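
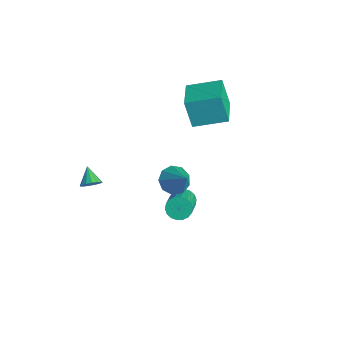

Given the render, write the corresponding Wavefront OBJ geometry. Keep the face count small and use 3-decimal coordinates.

v -1.839 -4.065 -1.18
v -1.472 -3.847 -0.73
v -2.761 -3.875 -0.52
v -1.547 -3.59 -0.908
v -1.7 -3.461 -1.159
v -1.89 -3.494 -1.415
v -2.066 -3.679 -1.609
v -2.182 -3.968 -1.687
v -2.205 -4.283 -1.63
v -2.131 -4.539 -1.452
v -1.978 -4.669 -1.201
v -1.788 -4.636 -0.944
v -1.611 -4.45 -0.751
v -1.496 -4.161 -0.672
v 3.331 -1.624 3.116
v 3.942 -1.449 2.522
v 4.509 -1.496 4.364
v 3.69 -0.944 2.709
v 3.27 -0.756 3.086
v 2.878 -0.975 3.478
v 2.699 -1.497 3.7
v 2.816 -2.078 3.649
v 3.173 -2.447 3.349
v 3.605 -2.43 2.94
v 3.909 -2.036 2.613
v 0.016 -0.089 -0.061
v 0.488 0.126 0.385
v 0.812 -0.506 -0.705
v 1.284 -0.291 -0.259
v 0.861 -0.801 -0.09
v 0.369 -0.543 0.308
v 0.931 0.163 -0.628
v 0.439 0.421 -0.23
v 1.053 0.281 0.034
v 1.01 -0.315 0.367
v 0.29 -0.065 -0.687
v 0.247 -0.661 -0.354
v 0.182 0.055 0.218
v 1.118 -0.435 -0.538
v 0.87 -0.734 -0.439
v 1.147 -0.609 -0.177
v 0.112 -0.338 0.173
v 0.389 -0.212 0.435
v 0.609 -0.757 0.156
v 0.911 -0.168 -0.755
v 1.188 -0.042 -0.493
v 0.153 0.229 -0.143
v 0.43 0.354 0.119
v 0.691 0.377 -0.476
v 0.792 0.272 0.274
v 1.26 0.027 -0.104
v 1.052 0.294 -0.321
v 0.763 0.446 -0.087
v 0.766 -0.078 0.47
v 1.235 -0.323 0.091
v 0.986 -0.622 0.191
v 0.696 -0.471 0.424
v 1.099 0.014 0.264
v 0.065 -0.057 -0.411
v 0.534 -0.302 -0.79
v 0.604 0.091 -0.744
v 0.314 0.242 -0.511
v 0.04 -0.407 -0.216
v 0.508 -0.652 -0.594
v 0.537 -0.826 -0.233
v 0.248 -0.674 0.001
v 0.201 -0.394 -0.584
v 0.927 0.05 -1.915
v 1.242 -0.224 -2.514
v 2.708 -1.184 -1.304
v 2.393 -0.91 -0.705
v 1.395 0.06 -2.475
v 2.862 -0.9 -1.265
v 1.456 0.341 -2.325
v 2.922 -0.619 -1.115
v 1.412 0.565 -2.094
v 2.878 -0.395 -0.884
v 1.272 0.687 -1.827
v 2.738 -0.273 -0.617
v 1.063 0.683 -1.578
v 2.53 -0.277 -0.368
v 0.828 0.553 -1.396
v 2.294 -0.407 -0.185
v 0.612 0.324 -1.316
v 2.078 -0.636 -0.106
v 0.458 0.04 -1.355
v 1.925 -0.92 -0.145
v 0.398 -0.241 -1.505
v 1.864 -1.201 -0.295
v 0.442 -0.465 -1.736
v 1.908 -1.425 -0.526
v 0.582 -0.587 -2.003
v 2.048 -1.547 -0.793
v 0.79 -0.583 -2.252
v 2.257 -1.543 -1.042
v 1.026 -0.453 -2.435
v 2.492 -1.413 -1.224
v -2.566 2.43 2.041
v -3.098 2.203 3.746
v -1.717 4.171 2.537
v -2.248 3.945 4.242
v -0.812 1.455 2.458
v -1.343 1.229 4.163
v 0.038 3.197 2.954
v -0.494 2.97 4.659
f 2 1 4
f 2 4 3
f 4 1 5
f 4 5 3
f 5 1 6
f 5 6 3
f 6 1 7
f 6 7 3
f 7 1 8
f 7 8 3
f 8 1 9
f 8 9 3
f 9 1 10
f 9 10 3
f 10 1 11
f 10 11 3
f 11 1 12
f 11 12 3
f 12 1 13
f 12 13 3
f 13 1 14
f 13 14 3
f 14 1 2
f 14 2 3
f 16 15 18
f 16 18 17
f 18 15 19
f 18 19 17
f 19 15 20
f 19 20 17
f 20 15 21
f 20 21 17
f 21 15 22
f 21 22 17
f 22 15 23
f 22 23 17
f 23 15 24
f 23 24 17
f 24 15 25
f 24 25 17
f 25 15 16
f 25 16 17
f 26 63 42
f 63 37 66
f 42 66 31
f 63 66 42
f 26 42 38
f 42 31 43
f 38 43 27
f 42 43 38
f 26 38 47
f 38 27 48
f 47 48 33
f 38 48 47
f 26 47 59
f 47 33 62
f 59 62 36
f 47 62 59
f 26 59 63
f 59 36 67
f 63 67 37
f 59 67 63
f 27 43 54
f 43 31 57
f 54 57 35
f 43 57 54
f 31 66 44
f 66 37 65
f 44 65 30
f 66 65 44
f 37 67 64
f 67 36 60
f 64 60 28
f 67 60 64
f 36 62 61
f 62 33 49
f 61 49 32
f 62 49 61
f 33 48 53
f 48 27 50
f 53 50 34
f 48 50 53
f 29 55 41
f 55 35 56
f 41 56 30
f 55 56 41
f 29 41 39
f 41 30 40
f 39 40 28
f 41 40 39
f 29 39 46
f 39 28 45
f 46 45 32
f 39 45 46
f 29 46 51
f 46 32 52
f 51 52 34
f 46 52 51
f 29 51 55
f 51 34 58
f 55 58 35
f 51 58 55
f 30 56 44
f 56 35 57
f 44 57 31
f 56 57 44
f 28 40 64
f 40 30 65
f 64 65 37
f 40 65 64
f 32 45 61
f 45 28 60
f 61 60 36
f 45 60 61
f 34 52 53
f 52 32 49
f 53 49 33
f 52 49 53
f 35 58 54
f 58 34 50
f 54 50 27
f 58 50 54
f 69 68 72
f 69 72 70
f 70 72 73
f 70 73 71
f 72 68 74
f 72 74 73
f 73 74 75
f 73 75 71
f 74 68 76
f 74 76 75
f 75 76 77
f 75 77 71
f 76 68 78
f 76 78 77
f 77 78 79
f 77 79 71
f 78 68 80
f 78 80 79
f 79 80 81
f 79 81 71
f 80 68 82
f 80 82 81
f 81 82 83
f 81 83 71
f 82 68 84
f 82 84 83
f 83 84 85
f 83 85 71
f 84 68 86
f 84 86 85
f 85 86 87
f 85 87 71
f 86 68 88
f 86 88 87
f 87 88 89
f 87 89 71
f 88 68 90
f 88 90 89
f 89 90 91
f 89 91 71
f 90 68 92
f 90 92 91
f 91 92 93
f 91 93 71
f 92 68 94
f 92 94 93
f 93 94 95
f 93 95 71
f 94 68 96
f 94 96 95
f 95 96 97
f 95 97 71
f 96 68 69
f 96 69 97
f 97 69 70
f 97 70 71
f 99 101 98
f 102 99 98
f 98 101 100
f 100 102 98
f 99 105 101
f 103 99 102
f 103 105 99
f 101 105 100
f 104 102 100
f 100 105 104
f 104 103 102
f 105 103 104



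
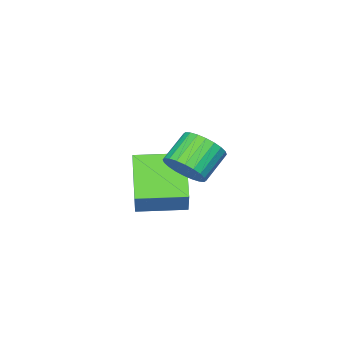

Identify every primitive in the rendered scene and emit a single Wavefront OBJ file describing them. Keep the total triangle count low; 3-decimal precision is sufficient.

v -0.798 -0.467 -2.553
v -0.149 0.25 -1.278
v -2.031 0.583 -2.516
v -1.382 1.3 -1.241
v 0.062 0.58 -3.579
v 0.711 1.297 -2.304
v -1.171 1.63 -3.542
v -0.522 2.347 -2.267
v 0.841 3.581 0.166
v 1.143 3.935 0.715
v 0.202 3.793 1.324
v -0.101 3.439 0.774
v 1.021 4.145 0.575
v 0.079 4.004 1.184
v 0.871 4.27 0.372
v -0.07 4.128 0.981
v 0.717 4.289 0.138
v -0.225 4.148 0.747
v 0.581 4.201 -0.091
v -0.36 4.06 0.517
v 0.485 4.019 -0.282
v -0.456 3.877 0.327
v 0.443 3.769 -0.405
v -0.498 3.628 0.204
v 0.462 3.491 -0.44
v -0.479 3.35 0.169
v 0.538 3.227 -0.384
v -0.403 3.085 0.225
v 0.661 3.016 -0.244
v -0.281 2.875 0.365
v 0.81 2.892 -0.041
v -0.131 2.75 0.568
v 0.965 2.872 0.193
v 0.023 2.731 0.802
v 1.1 2.96 0.423
v 0.159 2.819 1.031
v 1.196 3.143 0.613
v 0.255 3.001 1.222
v 1.238 3.392 0.736
v 0.297 3.251 1.345
v 1.219 3.67 0.771
v 0.278 3.529 1.38
f 2 4 1
f 5 2 1
f 1 4 3
f 3 5 1
f 2 8 4
f 6 2 5
f 6 8 2
f 4 8 3
f 7 5 3
f 3 8 7
f 7 6 5
f 8 6 7
f 10 9 13
f 10 13 11
f 11 13 14
f 11 14 12
f 13 9 15
f 13 15 14
f 14 15 16
f 14 16 12
f 15 9 17
f 15 17 16
f 16 17 18
f 16 18 12
f 17 9 19
f 17 19 18
f 18 19 20
f 18 20 12
f 19 9 21
f 19 21 20
f 20 21 22
f 20 22 12
f 21 9 23
f 21 23 22
f 22 23 24
f 22 24 12
f 23 9 25
f 23 25 24
f 24 25 26
f 24 26 12
f 25 9 27
f 25 27 26
f 26 27 28
f 26 28 12
f 27 9 29
f 27 29 28
f 28 29 30
f 28 30 12
f 29 9 31
f 29 31 30
f 30 31 32
f 30 32 12
f 31 9 33
f 31 33 32
f 32 33 34
f 32 34 12
f 33 9 35
f 33 35 34
f 34 35 36
f 34 36 12
f 35 9 37
f 35 37 36
f 36 37 38
f 36 38 12
f 37 9 39
f 37 39 38
f 38 39 40
f 38 40 12
f 39 9 41
f 39 41 40
f 40 41 42
f 40 42 12
f 41 9 10
f 41 10 42
f 42 10 11
f 42 11 12



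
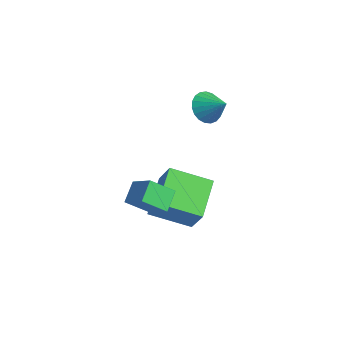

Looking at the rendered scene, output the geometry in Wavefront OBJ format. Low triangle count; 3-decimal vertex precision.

v -2.925 1.933 2.72
v -2.474 1.278 2.419
v -1.955 2.307 3.36
v -2.411 1.528 2.178
v -2.437 1.848 2.03
v -2.547 2.183 2.001
v -2.722 2.475 2.097
v -2.933 2.672 2.301
v -3.142 2.742 2.577
v -3.313 2.673 2.878
v -3.418 2.475 3.152
v -3.437 2.184 3.351
v -3.368 1.849 3.441
v -3.222 1.529 3.407
v -3.024 1.279 3.253
v -2.81 1.142 3.008
v -2.615 1.142 2.713
v -3.996 0.214 -1.835
v -3.119 0.248 -0.643
v -3.019 1.807 -2.6
v -2.141 1.841 -1.409
v -2.619 -1.101 -2.811
v -1.741 -1.067 -1.62
v -1.641 0.492 -3.577
v -0.764 0.526 -2.385
v -1.984 -2.501 -1.167
v -2.554 -1.806 -0.482
v -1.728 -1.464 -2.008
v -2.298 -0.768 -1.324
v -0.922 -2.252 -0.536
v -1.492 -1.556 0.148
v -0.666 -1.214 -1.378
v -1.236 -0.519 -0.693
f 2 1 4
f 2 4 3
f 4 1 5
f 4 5 3
f 5 1 6
f 5 6 3
f 6 1 7
f 6 7 3
f 7 1 8
f 7 8 3
f 8 1 9
f 8 9 3
f 9 1 10
f 9 10 3
f 10 1 11
f 10 11 3
f 11 1 12
f 11 12 3
f 12 1 13
f 12 13 3
f 13 1 14
f 13 14 3
f 14 1 15
f 14 15 3
f 15 1 16
f 15 16 3
f 16 1 17
f 16 17 3
f 17 1 2
f 17 2 3
f 19 21 18
f 22 19 18
f 18 21 20
f 20 22 18
f 19 25 21
f 23 19 22
f 23 25 19
f 21 25 20
f 24 22 20
f 20 25 24
f 24 23 22
f 25 23 24
f 27 29 26
f 30 27 26
f 26 29 28
f 28 30 26
f 27 33 29
f 31 27 30
f 31 33 27
f 29 33 28
f 32 30 28
f 28 33 32
f 32 31 30
f 33 31 32



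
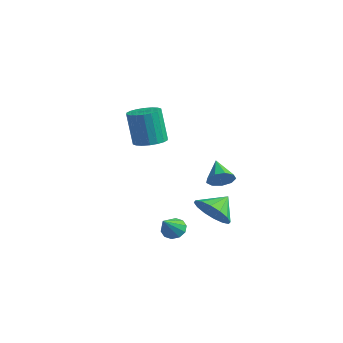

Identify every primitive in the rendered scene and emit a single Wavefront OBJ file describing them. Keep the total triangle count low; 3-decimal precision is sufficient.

v -0.97 3.275 -2.001
v -0.566 3.211 -1.421
v -1.99 3.725 -1.239
v -0.513 3.654 -1.612
v -0.674 3.92 -1.985
v -0.973 3.884 -2.366
v -1.272 3.563 -2.575
v -1.429 3.107 -2.516
v -1.371 2.73 -2.216
v -1.126 2.608 -1.815
v -0.808 2.797 -1.501
v 1.874 0.693 -2.323
v 2.753 0.472 -1.878
v 1.766 1.647 -1.637
v 2.879 0.778 -2.283
v 2.736 1.061 -2.699
v 2.362 1.245 -3.014
v 1.857 1.282 -3.144
v 1.356 1.16 -3.054
v 0.994 0.914 -2.768
v 0.868 0.608 -2.363
v 1.011 0.325 -1.947
v 1.386 0.141 -1.632
v 1.891 0.105 -1.503
v 2.392 0.226 -1.593
v 2.256 -1.636 -2.544
v 2.64 -1.225 -2.336
v 2.724 -2.524 -1.656
v 2.326 -1.197 -2.142
v 1.984 -1.336 -2.101
v 1.747 -1.59 -2.23
v 1.704 -1.862 -2.478
v 1.871 -2.047 -2.752
v 2.186 -2.076 -2.946
v 2.527 -1.937 -2.987
v 2.765 -1.682 -2.859
v 2.808 -1.411 -2.61
v -3.513 1.08 0.114
v -2.732 1.308 0.28
v -3.087 1.189 2.112
v -3.867 0.96 1.946
v -2.912 1.631 0.266
v -3.266 1.512 2.098
v -3.21 1.845 0.222
v -3.564 1.725 2.055
v -3.568 1.907 0.157
v -3.922 1.787 1.989
v -3.915 1.805 0.083
v -4.269 1.686 1.916
v -4.183 1.56 0.016
v -4.537 1.44 1.848
v -4.318 1.219 -0.033
v -4.672 1.1 1.8
v -4.293 0.851 -0.052
v -4.648 0.732 1.78
v -4.114 0.528 -0.038
v -4.468 0.409 1.794
v -3.816 0.315 0.005
v -4.17 0.195 1.838
v -3.458 0.253 0.071
v -3.812 0.133 1.903
v -3.111 0.354 0.144
v -3.465 0.235 1.977
v -2.843 0.6 0.212
v -3.197 0.48 2.044
v -2.708 0.94 0.26
v -3.062 0.821 2.093
f 2 1 4
f 2 4 3
f 4 1 5
f 4 5 3
f 5 1 6
f 5 6 3
f 6 1 7
f 6 7 3
f 7 1 8
f 7 8 3
f 8 1 9
f 8 9 3
f 9 1 10
f 9 10 3
f 10 1 11
f 10 11 3
f 11 1 2
f 11 2 3
f 13 12 15
f 13 15 14
f 15 12 16
f 15 16 14
f 16 12 17
f 16 17 14
f 17 12 18
f 17 18 14
f 18 12 19
f 18 19 14
f 19 12 20
f 19 20 14
f 20 12 21
f 20 21 14
f 21 12 22
f 21 22 14
f 22 12 23
f 22 23 14
f 23 12 24
f 23 24 14
f 24 12 25
f 24 25 14
f 25 12 13
f 25 13 14
f 27 26 29
f 27 29 28
f 29 26 30
f 29 30 28
f 30 26 31
f 30 31 28
f 31 26 32
f 31 32 28
f 32 26 33
f 32 33 28
f 33 26 34
f 33 34 28
f 34 26 35
f 34 35 28
f 35 26 36
f 35 36 28
f 36 26 37
f 36 37 28
f 37 26 27
f 37 27 28
f 39 38 42
f 39 42 40
f 40 42 43
f 40 43 41
f 42 38 44
f 42 44 43
f 43 44 45
f 43 45 41
f 44 38 46
f 44 46 45
f 45 46 47
f 45 47 41
f 46 38 48
f 46 48 47
f 47 48 49
f 47 49 41
f 48 38 50
f 48 50 49
f 49 50 51
f 49 51 41
f 50 38 52
f 50 52 51
f 51 52 53
f 51 53 41
f 52 38 54
f 52 54 53
f 53 54 55
f 53 55 41
f 54 38 56
f 54 56 55
f 55 56 57
f 55 57 41
f 56 38 58
f 56 58 57
f 57 58 59
f 57 59 41
f 58 38 60
f 58 60 59
f 59 60 61
f 59 61 41
f 60 38 62
f 60 62 61
f 61 62 63
f 61 63 41
f 62 38 64
f 62 64 63
f 63 64 65
f 63 65 41
f 64 38 66
f 64 66 65
f 65 66 67
f 65 67 41
f 66 38 39
f 66 39 67
f 67 39 40
f 67 40 41



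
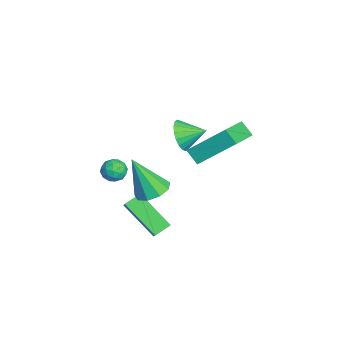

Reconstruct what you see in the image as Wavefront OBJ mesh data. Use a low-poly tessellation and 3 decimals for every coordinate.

v -3.767 -0.364 -0.419
v -3.415 -0.744 -0.041
v -4.105 -1.196 -0.939
v -3.753 -1.576 -0.561
v -4.264 -1.27 -0.322
v -4.055 -0.756 -0.001
v -3.465 -1.184 -0.979
v -3.256 -0.67 -0.658
v -3.228 -1.251 -0.387
v -3.722 -1.304 0.019
v -3.798 -0.636 -0.999
v -4.292 -0.689 -0.593
v -3.561 -0.481 -0.185
v -3.959 -1.459 -0.795
v -4.259 -1.279 -0.655
v -4.052 -1.502 -0.433
v -3.937 -0.488 -0.161
v -3.73 -0.711 0.062
v -4.229 -1.02 -0.104
v -3.79 -1.229 -1.042
v -3.583 -1.452 -0.819
v -3.468 -0.438 -0.547
v -3.261 -0.661 -0.325
v -3.291 -0.92 -0.876
v -3.244 -1.002 -0.166
v -3.444 -1.491 -0.471
v -3.274 -1.261 -0.717
v -3.151 -0.959 -0.528
v -3.535 -1.033 0.073
v -3.734 -1.522 -0.232
v -4.034 -1.342 -0.092
v -3.911 -1.04 0.097
v -3.425 -1.331 -0.13
v -3.786 -0.418 -0.748
v -3.985 -0.907 -1.053
v -3.609 -0.9 -1.077
v -3.486 -0.598 -0.888
v -4.076 -0.449 -0.509
v -4.276 -0.938 -0.814
v -4.369 -0.981 -0.452
v -4.246 -0.679 -0.263
v -4.095 -0.609 -0.85
v -2.738 1.946 2.491
v -2.211 2.094 1.854
v -2.502 2.994 2.929
v -2.537 2.222 1.723
v -2.903 2.295 1.745
v -3.236 2.299 1.914
v -3.471 2.234 2.198
v -3.56 2.111 2.539
v -3.487 1.955 2.871
v -3.265 1.798 3.128
v -2.939 1.67 3.258
v -2.573 1.597 3.237
v -2.239 1.593 3.067
v -2.005 1.659 2.784
v -1.916 1.782 2.442
v -1.989 1.937 2.11
v -1.031 3.222 2.431
v -1.479 2.798 2.986
v -0.798 4.793 3.821
v -1.247 4.369 4.375
v 0.547 2.411 3.085
v 0.098 1.987 3.639
v 0.779 3.982 4.474
v 0.331 3.558 5.029
v 1.91 0.51 2.588
v 2.677 0.283 2.561
v 1.73 -0.31 4.392
v 2.636 0.782 2.784
v 2.256 1.153 2.914
v 1.714 1.223 2.892
v 1.263 0.959 2.728
v 1.115 0.485 2.498
v 1.339 0.023 2.31
v 1.83 -0.212 2.252
v 2.358 -0.109 2.351
v -0.242 -0.637 -0.045
v -0.599 0.017 0.297
v 0.801 0.577 -1.277
v 0.444 1.231 -0.935
v 0.436 -0.591 0.575
v 0.079 0.063 0.917
v 1.479 0.623 -0.657
v 1.122 1.277 -0.315
f 1 38 17
f 38 12 41
f 17 41 6
f 38 41 17
f 1 17 13
f 17 6 18
f 13 18 2
f 17 18 13
f 1 13 22
f 13 2 23
f 22 23 8
f 13 23 22
f 1 22 34
f 22 8 37
f 34 37 11
f 22 37 34
f 1 34 38
f 34 11 42
f 38 42 12
f 34 42 38
f 2 18 29
f 18 6 32
f 29 32 10
f 18 32 29
f 6 41 19
f 41 12 40
f 19 40 5
f 41 40 19
f 12 42 39
f 42 11 35
f 39 35 3
f 42 35 39
f 11 37 36
f 37 8 24
f 36 24 7
f 37 24 36
f 8 23 28
f 23 2 25
f 28 25 9
f 23 25 28
f 4 30 16
f 30 10 31
f 16 31 5
f 30 31 16
f 4 16 14
f 16 5 15
f 14 15 3
f 16 15 14
f 4 14 21
f 14 3 20
f 21 20 7
f 14 20 21
f 4 21 26
f 21 7 27
f 26 27 9
f 21 27 26
f 4 26 30
f 26 9 33
f 30 33 10
f 26 33 30
f 5 31 19
f 31 10 32
f 19 32 6
f 31 32 19
f 3 15 39
f 15 5 40
f 39 40 12
f 15 40 39
f 7 20 36
f 20 3 35
f 36 35 11
f 20 35 36
f 9 27 28
f 27 7 24
f 28 24 8
f 27 24 28
f 10 33 29
f 33 9 25
f 29 25 2
f 33 25 29
f 44 43 46
f 44 46 45
f 46 43 47
f 46 47 45
f 47 43 48
f 47 48 45
f 48 43 49
f 48 49 45
f 49 43 50
f 49 50 45
f 50 43 51
f 50 51 45
f 51 43 52
f 51 52 45
f 52 43 53
f 52 53 45
f 53 43 54
f 53 54 45
f 54 43 55
f 54 55 45
f 55 43 56
f 55 56 45
f 56 43 57
f 56 57 45
f 57 43 58
f 57 58 45
f 58 43 44
f 58 44 45
f 60 62 59
f 63 60 59
f 59 62 61
f 61 63 59
f 60 66 62
f 64 60 63
f 64 66 60
f 62 66 61
f 65 63 61
f 61 66 65
f 65 64 63
f 66 64 65
f 68 67 70
f 68 70 69
f 70 67 71
f 70 71 69
f 71 67 72
f 71 72 69
f 72 67 73
f 72 73 69
f 73 67 74
f 73 74 69
f 74 67 75
f 74 75 69
f 75 67 76
f 75 76 69
f 76 67 77
f 76 77 69
f 77 67 68
f 77 68 69
f 79 81 78
f 82 79 78
f 78 81 80
f 80 82 78
f 79 85 81
f 83 79 82
f 83 85 79
f 81 85 80
f 84 82 80
f 80 85 84
f 84 83 82
f 85 83 84



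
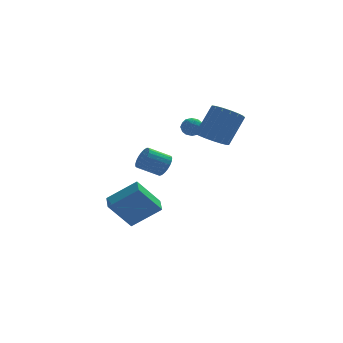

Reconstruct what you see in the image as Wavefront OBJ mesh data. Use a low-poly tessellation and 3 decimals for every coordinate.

v 0.432 -1.446 1.949
v 1.023 -1.293 2.257
v 0.777 -2.487 1.803
v 1.368 -2.334 2.111
v 0.789 -2.352 2.473
v 0.575 -1.709 2.563
v 1.225 -2.071 1.497
v 1.011 -1.428 1.587
v 1.513 -1.68 1.977
v 1.243 -1.853 2.581
v 0.557 -1.927 1.479
v 0.287 -2.1 2.083
v 0.697 -1.278 2.116
v 1.103 -2.502 1.944
v 0.762 -2.512 2.157
v 1.11 -2.423 2.338
v 0.434 -1.523 2.296
v 0.782 -1.433 2.477
v 0.644 -2.055 2.604
v 1.018 -2.347 1.583
v 1.366 -2.257 1.764
v 0.69 -1.357 1.722
v 1.038 -1.268 1.903
v 1.156 -1.725 1.456
v 1.332 -1.416 2.132
v 1.535 -2.027 2.047
v 1.451 -1.873 1.685
v 1.326 -1.495 1.738
v 1.174 -1.518 2.487
v 1.377 -2.129 2.401
v 1.036 -2.14 2.614
v 0.911 -1.762 2.667
v 1.462 -1.745 2.323
v 0.423 -1.651 1.659
v 0.626 -2.262 1.573
v 0.889 -2.018 1.393
v 0.764 -1.64 1.446
v 0.265 -1.753 2.013
v 0.468 -2.364 1.928
v 0.474 -2.285 2.322
v 0.349 -1.907 2.375
v 0.338 -2.035 1.737
v -2.598 -2.398 -5.292
v -3.934 -2.602 -3.607
v -2.549 -1.223 -5.11
v -3.885 -1.427 -3.425
v -0.895 -2.673 -3.975
v -2.231 -2.877 -2.29
v -0.846 -1.498 -3.793
v -2.182 -1.702 -2.108
v -0.684 -2.367 -0.708
v -0.379 -1.931 -0.138
v -1.65 -1.977 0.579
v -1.956 -2.413 0.008
v -0.499 -1.706 -0.338
v -1.771 -1.752 0.379
v -0.652 -1.595 -0.601
v -1.923 -1.641 0.115
v -0.81 -1.617 -0.884
v -2.082 -1.663 -0.167
v -0.947 -1.77 -1.135
v -2.218 -1.816 -0.419
v -1.038 -2.025 -1.314
v -2.309 -2.071 -0.597
v -1.068 -2.339 -1.387
v -2.339 -2.385 -0.67
v -1.031 -2.659 -1.343
v -2.303 -2.705 -0.626
v -0.935 -2.928 -1.189
v -2.206 -2.974 -0.473
v -0.795 -3.099 -0.952
v -2.067 -3.145 -0.236
v -0.636 -3.145 -0.673
v -1.908 -3.191 0.043
v -0.486 -3.056 -0.4
v -1.757 -3.102 0.316
v -0.37 -2.847 -0.18
v -1.641 -2.893 0.536
v -0.308 -2.556 -0.052
v -1.579 -2.602 0.665
v -0.311 -2.232 -0.037
v -1.582 -2.278 0.68
v 1.766 -3.553 1.644
v 2.354 -2.949 1.069
v 3.362 -2.224 2.861
v 2.774 -2.827 3.436
v 1.967 -2.67 1.174
v 2.976 -1.945 2.965
v 1.535 -2.593 1.386
v 2.543 -1.868 3.178
v 1.155 -2.736 1.658
v 2.163 -2.011 3.449
v 0.915 -3.066 1.926
v 1.923 -2.341 3.718
v 0.87 -3.507 2.13
v 1.878 -2.782 3.922
v 1.03 -3.959 2.222
v 2.039 -3.234 4.014
v 1.359 -4.318 2.183
v 2.367 -3.592 3.974
v 1.781 -4.501 2.019
v 2.789 -3.776 3.811
v 2.2 -4.467 1.77
v 3.208 -3.742 3.562
v 2.519 -4.224 1.492
v 3.527 -3.499 3.284
v 2.665 -3.827 1.249
v 3.674 -3.101 3.041
v 2.606 -3.367 1.096
v 3.614 -2.642 2.888
f 1 38 17
f 38 12 41
f 17 41 6
f 38 41 17
f 1 17 13
f 17 6 18
f 13 18 2
f 17 18 13
f 1 13 22
f 13 2 23
f 22 23 8
f 13 23 22
f 1 22 34
f 22 8 37
f 34 37 11
f 22 37 34
f 1 34 38
f 34 11 42
f 38 42 12
f 34 42 38
f 2 18 29
f 18 6 32
f 29 32 10
f 18 32 29
f 6 41 19
f 41 12 40
f 19 40 5
f 41 40 19
f 12 42 39
f 42 11 35
f 39 35 3
f 42 35 39
f 11 37 36
f 37 8 24
f 36 24 7
f 37 24 36
f 8 23 28
f 23 2 25
f 28 25 9
f 23 25 28
f 4 30 16
f 30 10 31
f 16 31 5
f 30 31 16
f 4 16 14
f 16 5 15
f 14 15 3
f 16 15 14
f 4 14 21
f 14 3 20
f 21 20 7
f 14 20 21
f 4 21 26
f 21 7 27
f 26 27 9
f 21 27 26
f 4 26 30
f 26 9 33
f 30 33 10
f 26 33 30
f 5 31 19
f 31 10 32
f 19 32 6
f 31 32 19
f 3 15 39
f 15 5 40
f 39 40 12
f 15 40 39
f 7 20 36
f 20 3 35
f 36 35 11
f 20 35 36
f 9 27 28
f 27 7 24
f 28 24 8
f 27 24 28
f 10 33 29
f 33 9 25
f 29 25 2
f 33 25 29
f 44 46 43
f 47 44 43
f 43 46 45
f 45 47 43
f 44 50 46
f 48 44 47
f 48 50 44
f 46 50 45
f 49 47 45
f 45 50 49
f 49 48 47
f 50 48 49
f 52 51 55
f 52 55 53
f 53 55 56
f 53 56 54
f 55 51 57
f 55 57 56
f 56 57 58
f 56 58 54
f 57 51 59
f 57 59 58
f 58 59 60
f 58 60 54
f 59 51 61
f 59 61 60
f 60 61 62
f 60 62 54
f 61 51 63
f 61 63 62
f 62 63 64
f 62 64 54
f 63 51 65
f 63 65 64
f 64 65 66
f 64 66 54
f 65 51 67
f 65 67 66
f 66 67 68
f 66 68 54
f 67 51 69
f 67 69 68
f 68 69 70
f 68 70 54
f 69 51 71
f 69 71 70
f 70 71 72
f 70 72 54
f 71 51 73
f 71 73 72
f 72 73 74
f 72 74 54
f 73 51 75
f 73 75 74
f 74 75 76
f 74 76 54
f 75 51 77
f 75 77 76
f 76 77 78
f 76 78 54
f 77 51 79
f 77 79 78
f 78 79 80
f 78 80 54
f 79 51 81
f 79 81 80
f 80 81 82
f 80 82 54
f 81 51 52
f 81 52 82
f 82 52 53
f 82 53 54
f 84 83 87
f 84 87 85
f 85 87 88
f 85 88 86
f 87 83 89
f 87 89 88
f 88 89 90
f 88 90 86
f 89 83 91
f 89 91 90
f 90 91 92
f 90 92 86
f 91 83 93
f 91 93 92
f 92 93 94
f 92 94 86
f 93 83 95
f 93 95 94
f 94 95 96
f 94 96 86
f 95 83 97
f 95 97 96
f 96 97 98
f 96 98 86
f 97 83 99
f 97 99 98
f 98 99 100
f 98 100 86
f 99 83 101
f 99 101 100
f 100 101 102
f 100 102 86
f 101 83 103
f 101 103 102
f 102 103 104
f 102 104 86
f 103 83 105
f 103 105 104
f 104 105 106
f 104 106 86
f 105 83 107
f 105 107 106
f 106 107 108
f 106 108 86
f 107 83 109
f 107 109 108
f 108 109 110
f 108 110 86
f 109 83 84
f 109 84 110
f 110 84 85
f 110 85 86



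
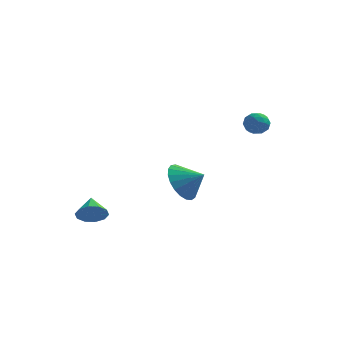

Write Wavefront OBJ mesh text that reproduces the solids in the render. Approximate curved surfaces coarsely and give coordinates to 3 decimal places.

v 2.164 3.467 3.133
v 2.656 3.067 2.908
v 2.024 2.813 3.992
v 2.516 2.413 3.767
v 2.662 3.028 3.996
v 2.748 3.432 3.465
v 1.932 2.448 3.435
v 2.018 2.852 2.904
v 2.512 2.436 3.094
v 2.963 2.795 3.441
v 1.717 3.085 3.459
v 2.168 3.444 3.806
v 2.422 3.325 2.945
v 2.258 2.555 3.955
v 2.344 2.917 4.09
v 2.632 2.682 3.957
v 2.477 3.54 3.273
v 2.766 3.304 3.14
v 2.769 3.281 3.78
v 1.914 2.576 3.76
v 2.203 2.34 3.627
v 2.048 3.198 2.943
v 2.336 2.963 2.81
v 1.911 2.599 3.12
v 2.627 2.718 2.922
v 2.544 2.334 3.427
v 2.201 2.355 3.232
v 2.252 2.592 2.92
v 2.892 2.929 3.126
v 2.81 2.545 3.631
v 2.896 2.907 3.766
v 2.946 3.144 3.454
v 2.807 2.559 3.236
v 1.87 3.335 3.269
v 1.788 2.951 3.774
v 1.734 2.736 3.446
v 1.784 2.973 3.134
v 2.136 3.546 3.473
v 2.053 3.162 3.978
v 2.428 3.288 3.98
v 2.479 3.525 3.668
v 1.873 3.321 3.664
v -0.056 -1.961 1.363
v 0.502 -1.858 0.432
v 0.956 -2.079 1.957
v 0.47 -1.428 0.571
v 0.347 -1.09 0.847
v 0.155 -0.902 1.213
v -0.074 -0.898 1.604
v -0.3 -1.078 1.953
v -0.484 -1.41 2.2
v -0.594 -1.838 2.303
v -0.611 -2.287 2.243
v -0.532 -2.679 2.031
v -0.371 -2.948 1.703
v -0.155 -3.046 1.317
v 0.077 -2.956 0.938
v 0.287 -2.694 0.633
v 0.437 -2.306 0.454
v -3.731 -3.576 -0.286
v -3.272 -3.166 -0.715
v -4.029 -2.624 0.306
v -3.69 -3.172 -0.916
v -4.123 -3.332 -0.877
v -4.407 -3.585 -0.611
v -4.432 -3.835 -0.222
v -4.19 -3.986 0.143
v -3.773 -3.981 0.345
v -3.339 -3.821 0.305
v -3.056 -3.567 0.04
v -3.03 -3.318 -0.35
f 1 38 17
f 38 12 41
f 17 41 6
f 38 41 17
f 1 17 13
f 17 6 18
f 13 18 2
f 17 18 13
f 1 13 22
f 13 2 23
f 22 23 8
f 13 23 22
f 1 22 34
f 22 8 37
f 34 37 11
f 22 37 34
f 1 34 38
f 34 11 42
f 38 42 12
f 34 42 38
f 2 18 29
f 18 6 32
f 29 32 10
f 18 32 29
f 6 41 19
f 41 12 40
f 19 40 5
f 41 40 19
f 12 42 39
f 42 11 35
f 39 35 3
f 42 35 39
f 11 37 36
f 37 8 24
f 36 24 7
f 37 24 36
f 8 23 28
f 23 2 25
f 28 25 9
f 23 25 28
f 4 30 16
f 30 10 31
f 16 31 5
f 30 31 16
f 4 16 14
f 16 5 15
f 14 15 3
f 16 15 14
f 4 14 21
f 14 3 20
f 21 20 7
f 14 20 21
f 4 21 26
f 21 7 27
f 26 27 9
f 21 27 26
f 4 26 30
f 26 9 33
f 30 33 10
f 26 33 30
f 5 31 19
f 31 10 32
f 19 32 6
f 31 32 19
f 3 15 39
f 15 5 40
f 39 40 12
f 15 40 39
f 7 20 36
f 20 3 35
f 36 35 11
f 20 35 36
f 9 27 28
f 27 7 24
f 28 24 8
f 27 24 28
f 10 33 29
f 33 9 25
f 29 25 2
f 33 25 29
f 44 43 46
f 44 46 45
f 46 43 47
f 46 47 45
f 47 43 48
f 47 48 45
f 48 43 49
f 48 49 45
f 49 43 50
f 49 50 45
f 50 43 51
f 50 51 45
f 51 43 52
f 51 52 45
f 52 43 53
f 52 53 45
f 53 43 54
f 53 54 45
f 54 43 55
f 54 55 45
f 55 43 56
f 55 56 45
f 56 43 57
f 56 57 45
f 57 43 58
f 57 58 45
f 58 43 59
f 58 59 45
f 59 43 44
f 59 44 45
f 61 60 63
f 61 63 62
f 63 60 64
f 63 64 62
f 64 60 65
f 64 65 62
f 65 60 66
f 65 66 62
f 66 60 67
f 66 67 62
f 67 60 68
f 67 68 62
f 68 60 69
f 68 69 62
f 69 60 70
f 69 70 62
f 70 60 71
f 70 71 62
f 71 60 61
f 71 61 62



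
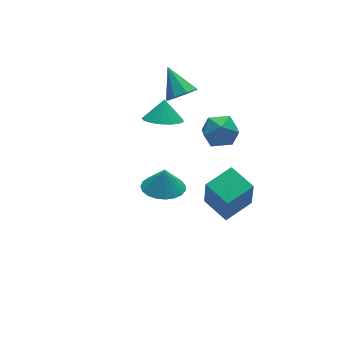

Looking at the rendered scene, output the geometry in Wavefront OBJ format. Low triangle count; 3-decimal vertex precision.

v 2.412 2.104 2.42
v 3.027 1.691 2.965
v 2.408 3.576 3.54
v 3.33 2.076 2.46
v 3.095 2.477 1.931
v 2.46 2.66 1.689
v 1.796 2.517 1.875
v 1.493 2.132 2.381
v 1.728 1.73 2.91
v 2.363 1.548 3.152
v 2.678 -0.085 2.287
v 3.448 0.252 1.571
v 2.612 -1.672 1.469
v 3.382 -1.335 0.753
v 3.648 -1.507 1.811
v 3.689 -0.527 2.316
v 2.371 -0.893 0.724
v 2.412 0.087 1.229
v 3.259 -0.248 0.605
v 4.048 -0.627 1.277
v 2.012 -0.793 1.763
v 2.801 -1.172 2.435
v 1.491 2.493 0.383
v 2.287 1.737 0.449
v 1.909 3.027 1.457
v 2.506 2.126 0.17
v 2.492 2.6 -0.06
v 2.25 3.049 -0.188
v 1.833 3.371 -0.186
v 1.338 3.491 -0.053
v 0.878 3.384 0.179
v 0.559 3.072 0.458
v 0.453 2.628 0.72
v 0.585 2.152 0.905
v 0.924 1.755 0.97
v 1.394 1.527 0.9
v 1.886 1.521 0.712
v 2.332 -2.564 -4.225
v 2.123 -3.011 -2.153
v 1.992 -0.949 -3.911
v 1.784 -1.396 -1.839
v 4.076 -2.244 -3.981
v 3.868 -2.691 -1.909
v 3.737 -0.629 -3.667
v 3.528 -1.076 -1.595
v -2.078 -3.837 2.547
v -1.14 -3.303 2.334
v -1.902 -3.663 3.753
v -1.445 -2.963 2.33
v -1.861 -2.774 2.363
v -2.313 -2.769 2.428
v -2.725 -2.948 2.514
v -3.025 -3.281 2.605
v -3.161 -3.71 2.687
v -3.11 -4.161 2.744
v -2.88 -4.556 2.768
v -2.512 -4.826 2.753
v -2.068 -4.926 2.703
v -1.626 -4.837 2.626
v -1.262 -4.575 2.535
v -1.039 -4.185 2.447
v -0.996 -3.736 2.376
f 2 1 4
f 2 4 3
f 4 1 5
f 4 5 3
f 5 1 6
f 5 6 3
f 6 1 7
f 6 7 3
f 7 1 8
f 7 8 3
f 8 1 9
f 8 9 3
f 9 1 10
f 9 10 3
f 10 1 2
f 10 2 3
f 11 22 16
f 11 16 12
f 11 12 18
f 11 18 21
f 11 21 22
f 12 16 20
f 16 22 15
f 22 21 13
f 21 18 17
f 18 12 19
f 14 20 15
f 14 15 13
f 14 13 17
f 14 17 19
f 14 19 20
f 15 20 16
f 13 15 22
f 17 13 21
f 19 17 18
f 20 19 12
f 24 23 26
f 24 26 25
f 26 23 27
f 26 27 25
f 27 23 28
f 27 28 25
f 28 23 29
f 28 29 25
f 29 23 30
f 29 30 25
f 30 23 31
f 30 31 25
f 31 23 32
f 31 32 25
f 32 23 33
f 32 33 25
f 33 23 34
f 33 34 25
f 34 23 35
f 34 35 25
f 35 23 36
f 35 36 25
f 36 23 37
f 36 37 25
f 37 23 24
f 37 24 25
f 39 41 38
f 42 39 38
f 38 41 40
f 40 42 38
f 39 45 41
f 43 39 42
f 43 45 39
f 41 45 40
f 44 42 40
f 40 45 44
f 44 43 42
f 45 43 44
f 47 46 49
f 47 49 48
f 49 46 50
f 49 50 48
f 50 46 51
f 50 51 48
f 51 46 52
f 51 52 48
f 52 46 53
f 52 53 48
f 53 46 54
f 53 54 48
f 54 46 55
f 54 55 48
f 55 46 56
f 55 56 48
f 56 46 57
f 56 57 48
f 57 46 58
f 57 58 48
f 58 46 59
f 58 59 48
f 59 46 60
f 59 60 48
f 60 46 61
f 60 61 48
f 61 46 62
f 61 62 48
f 62 46 47
f 62 47 48



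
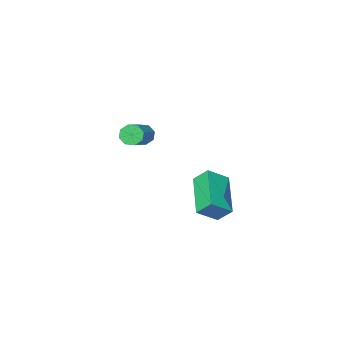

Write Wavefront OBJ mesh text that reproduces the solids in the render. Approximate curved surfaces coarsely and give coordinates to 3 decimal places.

v -0.407 -1.982 2.045
v -0.124 -1.991 1.597
v 0.87 -1.147 2.207
v 0.587 -1.138 2.655
v -0.39 -1.685 1.606
v 0.604 -0.841 2.216
v -0.666 -1.553 1.873
v 0.328 -0.709 2.483
v -0.79 -1.672 2.24
v 0.204 -0.828 2.85
v -0.69 -1.973 2.493
v 0.304 -1.129 3.103
v -0.424 -2.279 2.484
v 0.57 -1.435 3.094
v -0.148 -2.411 2.217
v 0.846 -1.567 2.827
v -0.024 -2.292 1.85
v 0.97 -1.448 2.46
v -3.786 -1.618 -3.778
v -4.703 -3.355 -2.833
v -4.157 -1.052 -3.098
v -5.074 -2.789 -2.153
v -2.826 -1.771 -3.127
v -3.743 -3.508 -2.182
v -3.197 -1.205 -2.447
v -4.114 -2.942 -1.502
f 2 1 5
f 2 5 3
f 3 5 6
f 3 6 4
f 5 1 7
f 5 7 6
f 6 7 8
f 6 8 4
f 7 1 9
f 7 9 8
f 8 9 10
f 8 10 4
f 9 1 11
f 9 11 10
f 10 11 12
f 10 12 4
f 11 1 13
f 11 13 12
f 12 13 14
f 12 14 4
f 13 1 15
f 13 15 14
f 14 15 16
f 14 16 4
f 15 1 17
f 15 17 16
f 16 17 18
f 16 18 4
f 17 1 2
f 17 2 18
f 18 2 3
f 18 3 4
f 20 22 19
f 23 20 19
f 19 22 21
f 21 23 19
f 20 26 22
f 24 20 23
f 24 26 20
f 22 26 21
f 25 23 21
f 21 26 25
f 25 24 23
f 26 24 25



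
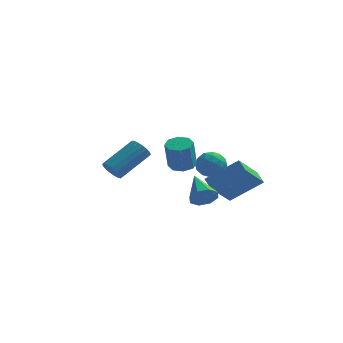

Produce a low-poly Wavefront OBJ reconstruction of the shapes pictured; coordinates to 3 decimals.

v 0.534 -1.479 0.149
v 1.206 -1.141 0.418
v 0.814 -2.559 0.802
v 1.486 -2.221 1.071
v 0.777 -1.956 1.325
v 0.603 -1.289 0.922
v 1.417 -2.411 0.298
v 1.243 -1.744 -0.105
v 1.752 -1.718 0.511
v 1.356 -1.437 1.146
v 0.664 -2.263 0.074
v 0.268 -1.982 0.709
v 0.845 -1.215 0.226
v 1.175 -2.485 0.994
v 0.758 -2.329 1.143
v 1.153 -2.131 1.302
v 0.491 -1.302 0.522
v 0.886 -1.103 0.681
v 0.634 -1.583 1.214
v 1.134 -2.597 0.539
v 1.529 -2.398 0.698
v 0.867 -1.569 -0.082
v 1.262 -1.371 0.077
v 1.386 -2.117 0.006
v 1.561 -1.356 0.439
v 1.726 -1.991 0.823
v 1.685 -2.102 0.368
v 1.583 -1.71 0.131
v 1.329 -1.19 0.812
v 1.494 -1.825 1.196
v 1.076 -1.67 1.345
v 0.975 -1.277 1.108
v 1.65 -1.529 0.866
v 0.526 -1.875 0.024
v 0.691 -2.51 0.408
v 1.045 -2.423 0.112
v 0.944 -2.03 -0.125
v 0.294 -1.709 0.397
v 0.459 -2.344 0.781
v 0.437 -1.99 1.089
v 0.335 -1.598 0.852
v 0.37 -2.171 0.354
v 1.522 1.73 -3.37
v 0.742 0.437 -2.028
v 1.131 2.349 -3
v 0.351 1.056 -1.659
v 3.149 2.024 -2.141
v 2.369 0.731 -0.8
v 2.758 2.643 -1.772
v 1.978 1.35 -0.43
v -0.161 -3.144 1.1
v 0.209 -2.613 1.272
v 0.112 -3.026 2.752
v -0.259 -3.556 2.58
v -0.293 -2.509 1.268
v -0.39 -2.921 2.749
v -0.718 -2.776 1.166
v -0.815 -3.189 2.646
v -0.817 -3.259 1.025
v -0.914 -3.672 2.505
v -0.532 -3.674 0.928
v -0.629 -4.087 2.408
v -0.03 -3.779 0.931
v -0.127 -4.191 2.412
v 0.395 -3.511 1.034
v 0.298 -3.924 2.514
v 0.494 -3.028 1.175
v 0.397 -3.441 2.655
v 0.709 -2.054 -1.489
v 1.348 -1.964 -1.125
v 0.071 -0.646 -0.711
v 1.342 -1.693 -1.622
v 0.965 -1.633 -2.041
v 0.439 -1.819 -2.136
v 0.071 -2.143 -1.852
v 0.077 -2.415 -1.355
v 0.454 -2.475 -0.936
v 0.98 -2.288 -0.841
v -4.324 1.727 -1.689
v -4.081 1.98 -2.236
v -2.813 3.225 -1.098
v -3.056 2.973 -0.551
v -4.322 2.165 -2.17
v -3.054 3.41 -1.032
v -4.564 2.249 -1.993
v -3.296 3.495 -0.855
v -4.75 2.214 -1.747
v -3.483 3.46 -0.609
v -4.839 2.068 -1.487
v -3.572 3.313 -0.349
v -4.81 1.843 -1.274
v -3.543 3.088 -0.136
v -4.67 1.592 -1.156
v -3.402 2.837 -0.018
v -4.45 1.372 -1.16
v -3.182 2.617 -0.022
v -4.201 1.233 -1.285
v -2.934 2.478 -0.147
v -3.981 1.208 -1.503
v -2.713 2.453 -0.365
v -3.839 1.301 -1.763
v -2.571 2.547 -0.625
v -3.808 1.493 -2.007
v -2.54 2.738 -0.869
v -3.895 1.738 -2.177
v -2.628 2.983 -1.04
f 1 38 17
f 38 12 41
f 17 41 6
f 38 41 17
f 1 17 13
f 17 6 18
f 13 18 2
f 17 18 13
f 1 13 22
f 13 2 23
f 22 23 8
f 13 23 22
f 1 22 34
f 22 8 37
f 34 37 11
f 22 37 34
f 1 34 38
f 34 11 42
f 38 42 12
f 34 42 38
f 2 18 29
f 18 6 32
f 29 32 10
f 18 32 29
f 6 41 19
f 41 12 40
f 19 40 5
f 41 40 19
f 12 42 39
f 42 11 35
f 39 35 3
f 42 35 39
f 11 37 36
f 37 8 24
f 36 24 7
f 37 24 36
f 8 23 28
f 23 2 25
f 28 25 9
f 23 25 28
f 4 30 16
f 30 10 31
f 16 31 5
f 30 31 16
f 4 16 14
f 16 5 15
f 14 15 3
f 16 15 14
f 4 14 21
f 14 3 20
f 21 20 7
f 14 20 21
f 4 21 26
f 21 7 27
f 26 27 9
f 21 27 26
f 4 26 30
f 26 9 33
f 30 33 10
f 26 33 30
f 5 31 19
f 31 10 32
f 19 32 6
f 31 32 19
f 3 15 39
f 15 5 40
f 39 40 12
f 15 40 39
f 7 20 36
f 20 3 35
f 36 35 11
f 20 35 36
f 9 27 28
f 27 7 24
f 28 24 8
f 27 24 28
f 10 33 29
f 33 9 25
f 29 25 2
f 33 25 29
f 44 46 43
f 47 44 43
f 43 46 45
f 45 47 43
f 44 50 46
f 48 44 47
f 48 50 44
f 46 50 45
f 49 47 45
f 45 50 49
f 49 48 47
f 50 48 49
f 52 51 55
f 52 55 53
f 53 55 56
f 53 56 54
f 55 51 57
f 55 57 56
f 56 57 58
f 56 58 54
f 57 51 59
f 57 59 58
f 58 59 60
f 58 60 54
f 59 51 61
f 59 61 60
f 60 61 62
f 60 62 54
f 61 51 63
f 61 63 62
f 62 63 64
f 62 64 54
f 63 51 65
f 63 65 64
f 64 65 66
f 64 66 54
f 65 51 67
f 65 67 66
f 66 67 68
f 66 68 54
f 67 51 52
f 67 52 68
f 68 52 53
f 68 53 54
f 70 69 72
f 70 72 71
f 72 69 73
f 72 73 71
f 73 69 74
f 73 74 71
f 74 69 75
f 74 75 71
f 75 69 76
f 75 76 71
f 76 69 77
f 76 77 71
f 77 69 78
f 77 78 71
f 78 69 70
f 78 70 71
f 80 79 83
f 80 83 81
f 81 83 84
f 81 84 82
f 83 79 85
f 83 85 84
f 84 85 86
f 84 86 82
f 85 79 87
f 85 87 86
f 86 87 88
f 86 88 82
f 87 79 89
f 87 89 88
f 88 89 90
f 88 90 82
f 89 79 91
f 89 91 90
f 90 91 92
f 90 92 82
f 91 79 93
f 91 93 92
f 92 93 94
f 92 94 82
f 93 79 95
f 93 95 94
f 94 95 96
f 94 96 82
f 95 79 97
f 95 97 96
f 96 97 98
f 96 98 82
f 97 79 99
f 97 99 98
f 98 99 100
f 98 100 82
f 99 79 101
f 99 101 100
f 100 101 102
f 100 102 82
f 101 79 103
f 101 103 102
f 102 103 104
f 102 104 82
f 103 79 105
f 103 105 104
f 104 105 106
f 104 106 82
f 105 79 80
f 105 80 106
f 106 80 81
f 106 81 82



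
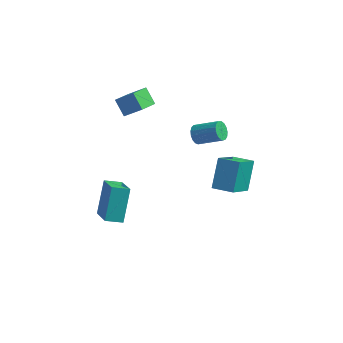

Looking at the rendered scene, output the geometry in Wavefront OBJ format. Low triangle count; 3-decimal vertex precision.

v -4.821 2.509 2.313
v -3.782 2.564 3.235
v -4.52 3.609 1.909
v -3.481 3.664 2.83
v -4.119 2.036 1.55
v -3.08 2.091 2.471
v -3.818 3.136 1.145
v -2.779 3.191 2.067
v 2.597 -2.625 2.345
v 2.493 -1.431 3.701
v 2.858 -1.044 0.972
v 2.754 0.15 2.328
v 3.766 -2.69 2.492
v 3.662 -1.496 3.848
v 4.027 -1.109 1.119
v 3.923 0.085 2.475
v -4.029 -2.129 -3.127
v -3.038 -3.366 -2.096
v -4.14 -0.84 -1.474
v -3.15 -2.076 -0.443
v -3.17 -1.684 -3.417
v -2.18 -2.92 -2.386
v -3.282 -0.394 -1.764
v -2.291 -1.631 -0.733
v 0.051 2.019 1.452
v 0.342 1.86 0.94
v 1.701 1.981 1.676
v 1.409 2.141 2.188
v 0.325 2.151 0.923
v 1.684 2.272 1.659
v 0.245 2.411 1.028
v 1.604 2.533 1.763
v 0.121 2.582 1.229
v 1.48 2.704 1.965
v -0.019 2.624 1.481
v 1.339 2.746 2.217
v -0.144 2.528 1.727
v 1.215 2.649 2.463
v -0.224 2.314 1.91
v 1.135 2.436 2.646
v -0.241 2.034 1.988
v 1.118 2.155 2.724
v -0.191 1.749 1.943
v 1.168 1.871 2.679
v -0.086 1.527 1.786
v 1.273 1.649 2.521
v 0.05 1.417 1.552
v 1.409 1.539 2.288
v 0.187 1.446 1.295
v 1.546 1.567 2.031
v 0.292 1.605 1.075
v 1.651 1.727 1.81
f 2 4 1
f 5 2 1
f 1 4 3
f 3 5 1
f 2 8 4
f 6 2 5
f 6 8 2
f 4 8 3
f 7 5 3
f 3 8 7
f 7 6 5
f 8 6 7
f 10 12 9
f 13 10 9
f 9 12 11
f 11 13 9
f 10 16 12
f 14 10 13
f 14 16 10
f 12 16 11
f 15 13 11
f 11 16 15
f 15 14 13
f 16 14 15
f 18 20 17
f 21 18 17
f 17 20 19
f 19 21 17
f 18 24 20
f 22 18 21
f 22 24 18
f 20 24 19
f 23 21 19
f 19 24 23
f 23 22 21
f 24 22 23
f 26 25 29
f 26 29 27
f 27 29 30
f 27 30 28
f 29 25 31
f 29 31 30
f 30 31 32
f 30 32 28
f 31 25 33
f 31 33 32
f 32 33 34
f 32 34 28
f 33 25 35
f 33 35 34
f 34 35 36
f 34 36 28
f 35 25 37
f 35 37 36
f 36 37 38
f 36 38 28
f 37 25 39
f 37 39 38
f 38 39 40
f 38 40 28
f 39 25 41
f 39 41 40
f 40 41 42
f 40 42 28
f 41 25 43
f 41 43 42
f 42 43 44
f 42 44 28
f 43 25 45
f 43 45 44
f 44 45 46
f 44 46 28
f 45 25 47
f 45 47 46
f 46 47 48
f 46 48 28
f 47 25 49
f 47 49 48
f 48 49 50
f 48 50 28
f 49 25 51
f 49 51 50
f 50 51 52
f 50 52 28
f 51 25 26
f 51 26 52
f 52 26 27
f 52 27 28



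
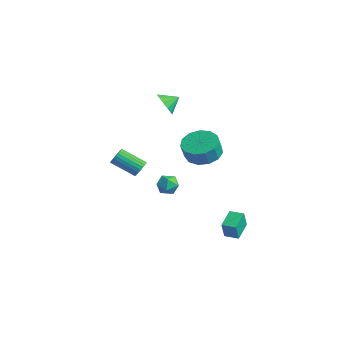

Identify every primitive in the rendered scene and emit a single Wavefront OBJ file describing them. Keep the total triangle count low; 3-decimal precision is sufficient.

v -0.023 -1.806 -1.385
v 0.383 -1.322 -0.967
v 0.097 -2.658 -0.513
v 0.503 -2.174 -0.095
v -0.237 -2.053 -0.204
v -0.311 -1.526 -0.743
v 0.791 -2.454 -0.737
v 0.717 -1.927 -1.276
v 0.885 -1.722 -0.567
v 0.25 -1.474 -0.238
v 0.23 -2.506 -1.242
v -0.405 -2.258 -0.913
v -3.971 0.708 3.069
v -3.412 0.871 2.423
v -3.689 1.572 3.531
v -3.837 1.079 2.293
v -4.304 1.169 2.41
v -4.666 1.113 2.736
v -4.807 0.929 3.168
v -4.683 0.674 3.568
v -4.333 0.43 3.809
v -3.868 0.274 3.816
v -3.436 0.256 3.585
v -3.174 0.382 3.19
v -3.165 0.611 2.757
v 2.639 -1.22 2.858
v 3.645 -1.576 2.591
v 3.787 -1.956 3.635
v 2.781 -1.6 3.902
v 3.713 -0.994 2.794
v 3.856 -1.374 3.838
v 3.441 -0.484 3.016
v 3.583 -0.864 4.06
v 2.913 -0.208 3.189
v 3.056 -0.587 4.233
v 2.299 -0.253 3.256
v 2.441 -0.633 4.3
v 1.792 -0.605 3.197
v 1.935 -0.985 4.241
v 1.554 -1.152 3.031
v 1.697 -1.532 4.075
v 1.661 -1.721 2.809
v 1.803 -2.101 3.853
v 2.078 -2.131 2.603
v 2.22 -2.511 3.647
v 2.673 -2.252 2.478
v 2.815 -2.632 3.522
v 3.257 -2.045 2.474
v 3.399 -2.425 3.518
v -1.579 -2.605 -0.151
v -1.27 -2.522 0.345
v -2.432 -3.452 1.226
v -2.741 -3.535 0.731
v -1.411 -2.34 0.35
v -2.573 -3.271 1.231
v -1.579 -2.199 0.278
v -2.741 -3.13 1.159
v -1.746 -2.12 0.141
v -2.908 -3.051 1.023
v -1.888 -2.114 -0.04
v -3.05 -3.045 0.841
v -1.983 -2.183 -0.238
v -3.145 -3.114 0.643
v -2.016 -2.317 -0.423
v -3.178 -3.247 0.459
v -1.983 -2.494 -0.566
v -3.145 -3.424 0.315
v -1.888 -2.688 -0.646
v -3.05 -3.618 0.235
v -1.747 -2.869 -0.651
v -2.909 -3.8 0.23
v -1.579 -3.01 -0.579
v -2.741 -3.941 0.302
v -1.412 -3.089 -0.443
v -2.574 -4.02 0.439
v -1.27 -3.095 -0.261
v -2.432 -4.026 0.62
v -1.175 -3.026 -0.063
v -2.337 -3.957 0.818
v -1.142 -2.893 0.121
v -2.304 -3.823 1.003
v -1.175 -2.716 0.265
v -2.337 -3.646 1.146
v 3.866 -0.626 -3.609
v 4.027 -0.957 -2.478
v 3.211 0.424 -3.209
v 3.372 0.093 -2.078
v 4.608 -0.173 -3.582
v 4.769 -0.504 -2.451
v 3.953 0.877 -3.182
v 4.114 0.546 -2.051
f 1 12 6
f 1 6 2
f 1 2 8
f 1 8 11
f 1 11 12
f 2 6 10
f 6 12 5
f 12 11 3
f 11 8 7
f 8 2 9
f 4 10 5
f 4 5 3
f 4 3 7
f 4 7 9
f 4 9 10
f 5 10 6
f 3 5 12
f 7 3 11
f 9 7 8
f 10 9 2
f 14 13 16
f 14 16 15
f 16 13 17
f 16 17 15
f 17 13 18
f 17 18 15
f 18 13 19
f 18 19 15
f 19 13 20
f 19 20 15
f 20 13 21
f 20 21 15
f 21 13 22
f 21 22 15
f 22 13 23
f 22 23 15
f 23 13 24
f 23 24 15
f 24 13 25
f 24 25 15
f 25 13 14
f 25 14 15
f 27 26 30
f 27 30 28
f 28 30 31
f 28 31 29
f 30 26 32
f 30 32 31
f 31 32 33
f 31 33 29
f 32 26 34
f 32 34 33
f 33 34 35
f 33 35 29
f 34 26 36
f 34 36 35
f 35 36 37
f 35 37 29
f 36 26 38
f 36 38 37
f 37 38 39
f 37 39 29
f 38 26 40
f 38 40 39
f 39 40 41
f 39 41 29
f 40 26 42
f 40 42 41
f 41 42 43
f 41 43 29
f 42 26 44
f 42 44 43
f 43 44 45
f 43 45 29
f 44 26 46
f 44 46 45
f 45 46 47
f 45 47 29
f 46 26 48
f 46 48 47
f 47 48 49
f 47 49 29
f 48 26 27
f 48 27 49
f 49 27 28
f 49 28 29
f 51 50 54
f 51 54 52
f 52 54 55
f 52 55 53
f 54 50 56
f 54 56 55
f 55 56 57
f 55 57 53
f 56 50 58
f 56 58 57
f 57 58 59
f 57 59 53
f 58 50 60
f 58 60 59
f 59 60 61
f 59 61 53
f 60 50 62
f 60 62 61
f 61 62 63
f 61 63 53
f 62 50 64
f 62 64 63
f 63 64 65
f 63 65 53
f 64 50 66
f 64 66 65
f 65 66 67
f 65 67 53
f 66 50 68
f 66 68 67
f 67 68 69
f 67 69 53
f 68 50 70
f 68 70 69
f 69 70 71
f 69 71 53
f 70 50 72
f 70 72 71
f 71 72 73
f 71 73 53
f 72 50 74
f 72 74 73
f 73 74 75
f 73 75 53
f 74 50 76
f 74 76 75
f 75 76 77
f 75 77 53
f 76 50 78
f 76 78 77
f 77 78 79
f 77 79 53
f 78 50 80
f 78 80 79
f 79 80 81
f 79 81 53
f 80 50 82
f 80 82 81
f 81 82 83
f 81 83 53
f 82 50 51
f 82 51 83
f 83 51 52
f 83 52 53
f 85 87 84
f 88 85 84
f 84 87 86
f 86 88 84
f 85 91 87
f 89 85 88
f 89 91 85
f 87 91 86
f 90 88 86
f 86 91 90
f 90 89 88
f 91 89 90



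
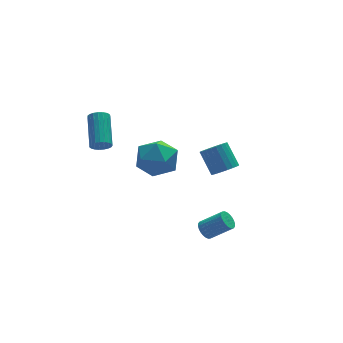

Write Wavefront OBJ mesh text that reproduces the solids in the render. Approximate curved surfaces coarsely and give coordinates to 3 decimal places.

v -0.753 2.957 -0.259
v -0.338 2.523 -1.211
v -2.122 1.757 -0.309
v -1.707 1.323 -1.261
v -1.155 1.181 -0.291
v -0.31 1.923 -0.259
v -2.15 2.357 -1.261
v -1.305 3.099 -1.229
v -1.202 2.153 -1.83
v -0.587 1.426 -1.23
v -1.873 2.854 -0.29
v -1.258 2.127 0.31
v 2.612 3.473 -3.698
v 3.292 3.705 -3.734
v 3.029 4.639 -2.698
v 2.348 4.407 -2.662
v 3.167 3.875 -3.919
v 2.904 4.809 -2.883
v 2.957 3.984 -4.071
v 2.694 4.918 -3.034
v 2.694 4.015 -4.165
v 2.431 4.949 -3.129
v 2.419 3.963 -4.189
v 2.156 4.897 -3.152
v 2.173 3.837 -4.138
v 1.91 4.771 -3.101
v 1.994 3.656 -4.02
v 1.731 4.59 -2.983
v 1.909 3.447 -3.853
v 1.646 4.381 -2.816
v 1.931 3.241 -3.662
v 1.668 4.175 -2.626
v 2.056 3.071 -3.477
v 1.793 4.005 -2.441
v 2.266 2.962 -3.326
v 2.003 3.896 -2.289
v 2.529 2.931 -3.231
v 2.266 3.865 -2.195
v 2.804 2.983 -3.208
v 2.541 3.917 -2.171
v 3.05 3.109 -3.259
v 2.787 4.043 -2.222
v 3.229 3.29 -3.377
v 2.966 4.224 -2.34
v 3.314 3.499 -3.544
v 3.051 4.433 -2.507
v 0.041 -0.842 -3.837
v 0.301 -1.031 -4.233
v 1.239 -1.447 -3.419
v 0.979 -1.258 -3.023
v 0.374 -0.847 -4.223
v 1.312 -1.263 -3.409
v 0.397 -0.661 -4.155
v 1.335 -1.077 -3.34
v 0.365 -0.503 -4.038
v 1.303 -0.919 -3.224
v 0.284 -0.397 -3.89
v 1.223 -0.813 -3.076
v 0.166 -0.358 -3.735
v 1.105 -0.774 -2.92
v 0.029 -0.393 -3.595
v 0.968 -0.81 -2.78
v -0.106 -0.497 -3.492
v 0.832 -0.913 -2.677
v -0.219 -0.653 -3.441
v 0.719 -1.069 -2.627
v -0.292 -0.837 -3.451
v 0.646 -1.253 -2.637
v -0.315 -1.023 -3.52
v 0.623 -1.439 -2.705
v -0.283 -1.181 -3.636
v 0.655 -1.597 -2.822
v -0.203 -1.287 -3.784
v 0.736 -1.703 -2.97
v -0.085 -1.326 -3.94
v 0.854 -1.742 -3.125
v 0.052 -1.29 -4.08
v 0.991 -1.707 -3.265
v 0.188 -1.187 -4.183
v 1.126 -1.603 -3.368
v -3.801 2.354 0.629
v -3.357 2.147 0.805
v -2.976 3.679 1.647
v -3.419 3.886 1.471
v -3.295 2.234 0.617
v -2.913 3.767 1.46
v -3.32 2.342 0.431
v -2.938 3.875 1.274
v -3.428 2.453 0.28
v -3.046 3.985 1.123
v -3.6 2.546 0.189
v -3.219 4.078 1.031
v -3.808 2.606 0.174
v -3.426 4.138 1.016
v -4.014 2.622 0.237
v -3.632 4.154 1.08
v -4.183 2.592 0.369
v -3.801 4.124 1.211
v -4.286 2.521 0.545
v -3.904 4.053 1.387
v -4.305 2.421 0.736
v -3.924 3.953 1.578
v -4.237 2.309 0.908
v -3.856 3.842 1.75
v -4.094 2.205 1.032
v -3.712 3.738 1.874
v -3.9 2.127 1.086
v -3.518 3.659 1.929
v -3.688 2.088 1.061
v -3.307 3.62 1.904
v -3.497 2.095 0.962
v -3.115 3.627 1.804
f 1 12 6
f 1 6 2
f 1 2 8
f 1 8 11
f 1 11 12
f 2 6 10
f 6 12 5
f 12 11 3
f 11 8 7
f 8 2 9
f 4 10 5
f 4 5 3
f 4 3 7
f 4 7 9
f 4 9 10
f 5 10 6
f 3 5 12
f 7 3 11
f 9 7 8
f 10 9 2
f 14 13 17
f 14 17 15
f 15 17 18
f 15 18 16
f 17 13 19
f 17 19 18
f 18 19 20
f 18 20 16
f 19 13 21
f 19 21 20
f 20 21 22
f 20 22 16
f 21 13 23
f 21 23 22
f 22 23 24
f 22 24 16
f 23 13 25
f 23 25 24
f 24 25 26
f 24 26 16
f 25 13 27
f 25 27 26
f 26 27 28
f 26 28 16
f 27 13 29
f 27 29 28
f 28 29 30
f 28 30 16
f 29 13 31
f 29 31 30
f 30 31 32
f 30 32 16
f 31 13 33
f 31 33 32
f 32 33 34
f 32 34 16
f 33 13 35
f 33 35 34
f 34 35 36
f 34 36 16
f 35 13 37
f 35 37 36
f 36 37 38
f 36 38 16
f 37 13 39
f 37 39 38
f 38 39 40
f 38 40 16
f 39 13 41
f 39 41 40
f 40 41 42
f 40 42 16
f 41 13 43
f 41 43 42
f 42 43 44
f 42 44 16
f 43 13 45
f 43 45 44
f 44 45 46
f 44 46 16
f 45 13 14
f 45 14 46
f 46 14 15
f 46 15 16
f 48 47 51
f 48 51 49
f 49 51 52
f 49 52 50
f 51 47 53
f 51 53 52
f 52 53 54
f 52 54 50
f 53 47 55
f 53 55 54
f 54 55 56
f 54 56 50
f 55 47 57
f 55 57 56
f 56 57 58
f 56 58 50
f 57 47 59
f 57 59 58
f 58 59 60
f 58 60 50
f 59 47 61
f 59 61 60
f 60 61 62
f 60 62 50
f 61 47 63
f 61 63 62
f 62 63 64
f 62 64 50
f 63 47 65
f 63 65 64
f 64 65 66
f 64 66 50
f 65 47 67
f 65 67 66
f 66 67 68
f 66 68 50
f 67 47 69
f 67 69 68
f 68 69 70
f 68 70 50
f 69 47 71
f 69 71 70
f 70 71 72
f 70 72 50
f 71 47 73
f 71 73 72
f 72 73 74
f 72 74 50
f 73 47 75
f 73 75 74
f 74 75 76
f 74 76 50
f 75 47 77
f 75 77 76
f 76 77 78
f 76 78 50
f 77 47 79
f 77 79 78
f 78 79 80
f 78 80 50
f 79 47 48
f 79 48 80
f 80 48 49
f 80 49 50
f 82 81 85
f 82 85 83
f 83 85 86
f 83 86 84
f 85 81 87
f 85 87 86
f 86 87 88
f 86 88 84
f 87 81 89
f 87 89 88
f 88 89 90
f 88 90 84
f 89 81 91
f 89 91 90
f 90 91 92
f 90 92 84
f 91 81 93
f 91 93 92
f 92 93 94
f 92 94 84
f 93 81 95
f 93 95 94
f 94 95 96
f 94 96 84
f 95 81 97
f 95 97 96
f 96 97 98
f 96 98 84
f 97 81 99
f 97 99 98
f 98 99 100
f 98 100 84
f 99 81 101
f 99 101 100
f 100 101 102
f 100 102 84
f 101 81 103
f 101 103 102
f 102 103 104
f 102 104 84
f 103 81 105
f 103 105 104
f 104 105 106
f 104 106 84
f 105 81 107
f 105 107 106
f 106 107 108
f 106 108 84
f 107 81 109
f 107 109 108
f 108 109 110
f 108 110 84
f 109 81 111
f 109 111 110
f 110 111 112
f 110 112 84
f 111 81 82
f 111 82 112
f 112 82 83
f 112 83 84



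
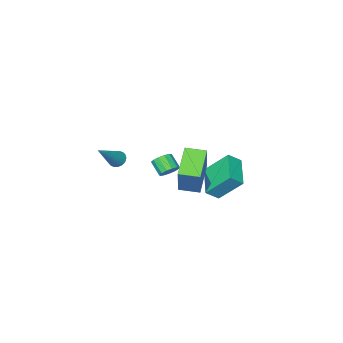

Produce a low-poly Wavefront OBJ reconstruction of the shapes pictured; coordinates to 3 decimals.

v -0.769 2.535 1.306
v -0.115 3.403 3.138
v -1.559 3.337 1.208
v -0.905 4.205 3.039
v 0.445 3.615 0.361
v 1.099 4.483 2.192
v -0.345 4.417 0.262
v 0.309 5.285 2.094
v -3.261 -2.268 -2.636
v -2.845 -1.971 -2.268
v -2.863 -2.754 -1.615
v -3.279 -3.052 -1.984
v -3.167 -1.871 -2.157
v -3.185 -2.654 -1.504
v -3.519 -1.897 -2.198
v -3.536 -2.68 -1.545
v -3.789 -2.041 -2.378
v -3.806 -2.824 -1.725
v -3.891 -2.257 -2.64
v -3.909 -3.041 -1.987
v -3.794 -2.477 -2.901
v -3.811 -3.26 -2.248
v -3.527 -2.63 -3.078
v -3.544 -3.414 -2.425
v -3.176 -2.669 -3.115
v -3.193 -3.452 -2.462
v -2.852 -2.58 -3
v -2.87 -3.364 -2.347
v -2.658 -2.393 -2.769
v -2.676 -3.176 -2.117
v -2.656 -2.165 -2.497
v -2.673 -2.949 -1.844
v -4.047 3.014 0.594
v -3.373 2.773 1.139
v -3.014 4.525 -0.017
v -2.339 4.284 0.528
v -3.301 1.936 -0.808
v -2.626 1.695 -0.263
v -2.267 3.447 -1.419
v -1.593 3.206 -0.874
v -0.272 -2.907 -0.887
v 0.112 -2.934 -1.28
v 1.272 -2.413 0.587
v 0.056 -2.727 -1.29
v -0.05 -2.548 -1.239
v -0.19 -2.423 -1.135
v -0.342 -2.372 -0.992
v -0.484 -2.402 -0.834
v -0.593 -2.51 -0.683
v -0.653 -2.677 -0.564
v -0.655 -2.88 -0.494
v -0.599 -3.087 -0.483
v -0.493 -3.267 -0.534
v -0.353 -3.391 -0.639
v -0.201 -3.442 -0.781
v -0.059 -3.412 -0.939
v 0.05 -3.305 -1.09
v 0.11 -3.137 -1.209
f 2 4 1
f 5 2 1
f 1 4 3
f 3 5 1
f 2 8 4
f 6 2 5
f 6 8 2
f 4 8 3
f 7 5 3
f 3 8 7
f 7 6 5
f 8 6 7
f 10 9 13
f 10 13 11
f 11 13 14
f 11 14 12
f 13 9 15
f 13 15 14
f 14 15 16
f 14 16 12
f 15 9 17
f 15 17 16
f 16 17 18
f 16 18 12
f 17 9 19
f 17 19 18
f 18 19 20
f 18 20 12
f 19 9 21
f 19 21 20
f 20 21 22
f 20 22 12
f 21 9 23
f 21 23 22
f 22 23 24
f 22 24 12
f 23 9 25
f 23 25 24
f 24 25 26
f 24 26 12
f 25 9 27
f 25 27 26
f 26 27 28
f 26 28 12
f 27 9 29
f 27 29 28
f 28 29 30
f 28 30 12
f 29 9 31
f 29 31 30
f 30 31 32
f 30 32 12
f 31 9 10
f 31 10 32
f 32 10 11
f 32 11 12
f 34 36 33
f 37 34 33
f 33 36 35
f 35 37 33
f 34 40 36
f 38 34 37
f 38 40 34
f 36 40 35
f 39 37 35
f 35 40 39
f 39 38 37
f 40 38 39
f 42 41 44
f 42 44 43
f 44 41 45
f 44 45 43
f 45 41 46
f 45 46 43
f 46 41 47
f 46 47 43
f 47 41 48
f 47 48 43
f 48 41 49
f 48 49 43
f 49 41 50
f 49 50 43
f 50 41 51
f 50 51 43
f 51 41 52
f 51 52 43
f 52 41 53
f 52 53 43
f 53 41 54
f 53 54 43
f 54 41 55
f 54 55 43
f 55 41 56
f 55 56 43
f 56 41 57
f 56 57 43
f 57 41 58
f 57 58 43
f 58 41 42
f 58 42 43



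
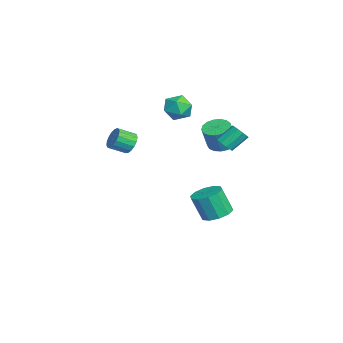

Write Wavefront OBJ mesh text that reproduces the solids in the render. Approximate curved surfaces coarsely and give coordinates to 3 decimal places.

v 1.531 3.509 2.819
v 1.999 3.299 3.202
v 1.656 4.262 4.145
v 1.189 4.471 3.761
v 2.151 3.613 2.938
v 1.809 4.575 3.88
v 2.014 3.878 2.617
v 1.671 4.84 3.56
v 1.651 3.97 2.391
v 1.308 4.932 3.334
v 1.232 3.846 2.365
v 0.889 4.809 3.308
v 0.953 3.565 2.551
v 0.61 4.527 3.494
v 0.945 3.257 2.862
v 0.602 4.219 3.805
v 1.211 3.067 3.153
v 0.868 4.03 4.096
v 1.627 3.084 3.288
v 1.285 4.046 4.23
v -2.673 1.637 3.31
v -1.92 1.065 3.771
v -3.86 0.735 4.129
v -3.107 0.163 4.59
v -3.231 1.174 4.849
v -2.498 1.732 4.343
v -3.282 0.068 3.557
v -2.549 0.626 3.051
v -2.297 0.095 3.923
v -2.265 0.779 4.722
v -3.515 1.021 3.178
v -3.483 1.705 3.977
v -2.085 3.295 -4.801
v -1.036 3.379 -4.677
v -1.186 2.689 -2.935
v -2.235 2.605 -3.059
v -1.309 3.941 -4.478
v -1.459 3.25 -2.736
v -1.878 4.255 -4.403
v -2.028 3.565 -2.661
v -2.527 4.204 -4.479
v -2.677 3.513 -2.737
v -3.006 3.805 -4.679
v -3.157 3.114 -2.936
v -3.134 3.211 -4.925
v -3.284 2.521 -3.183
v -2.861 2.65 -5.124
v -3.011 1.959 -3.382
v -2.292 2.335 -5.199
v -2.442 1.645 -3.457
v -1.643 2.387 -5.123
v -1.793 1.696 -3.381
v -1.163 2.786 -4.924
v -1.314 2.095 -3.181
v -3.148 3.59 0.779
v -2.539 4.279 0.753
v -2.042 3.899 2.355
v -2.652 3.21 2.381
v -2.905 4.467 0.911
v -2.408 4.088 2.513
v -3.326 4.454 1.039
v -2.829 4.075 2.641
v -3.707 4.243 1.107
v -3.21 3.864 2.709
v -3.959 3.883 1.1
v -3.462 3.503 2.702
v -4.026 3.455 1.019
v -3.529 3.076 2.622
v -3.892 3.058 0.884
v -3.395 2.679 2.486
v -3.588 2.783 0.724
v -3.091 2.404 2.326
v -3.182 2.693 0.577
v -2.685 2.313 2.179
v -2.77 2.808 0.476
v -2.273 2.429 2.079
v -2.443 3.102 0.445
v -1.946 2.723 2.047
v -2.279 3.508 0.49
v -1.782 3.129 2.092
v -2.314 3.933 0.601
v -1.817 3.553 2.203
v -2.569 -1.952 1.071
v -2.276 -1.55 1.71
v -2.059 -2.625 2.288
v -2.351 -3.028 1.649
v -2.654 -1.585 1.788
v -2.437 -2.66 2.366
v -3.013 -1.704 1.701
v -2.795 -2.779 2.279
v -3.27 -1.88 1.47
v -3.052 -2.955 2.048
v -3.366 -2.072 1.148
v -3.149 -3.148 1.726
v -3.28 -2.237 0.808
v -3.062 -3.313 1.386
v -3.03 -2.337 0.528
v -2.813 -3.413 1.106
v -2.675 -2.349 0.373
v -2.458 -3.424 0.951
v -2.296 -2.27 0.378
v -2.079 -3.345 0.955
v -1.979 -2.118 0.541
v -1.762 -3.193 1.119
v -1.797 -1.928 0.826
v -1.58 -3.003 1.404
v -1.792 -1.744 1.167
v -1.575 -2.819 1.745
v -1.965 -1.607 1.486
v -1.747 -2.683 2.064
f 2 1 5
f 2 5 3
f 3 5 6
f 3 6 4
f 5 1 7
f 5 7 6
f 6 7 8
f 6 8 4
f 7 1 9
f 7 9 8
f 8 9 10
f 8 10 4
f 9 1 11
f 9 11 10
f 10 11 12
f 10 12 4
f 11 1 13
f 11 13 12
f 12 13 14
f 12 14 4
f 13 1 15
f 13 15 14
f 14 15 16
f 14 16 4
f 15 1 17
f 15 17 16
f 16 17 18
f 16 18 4
f 17 1 19
f 17 19 18
f 18 19 20
f 18 20 4
f 19 1 2
f 19 2 20
f 20 2 3
f 20 3 4
f 21 32 26
f 21 26 22
f 21 22 28
f 21 28 31
f 21 31 32
f 22 26 30
f 26 32 25
f 32 31 23
f 31 28 27
f 28 22 29
f 24 30 25
f 24 25 23
f 24 23 27
f 24 27 29
f 24 29 30
f 25 30 26
f 23 25 32
f 27 23 31
f 29 27 28
f 30 29 22
f 34 33 37
f 34 37 35
f 35 37 38
f 35 38 36
f 37 33 39
f 37 39 38
f 38 39 40
f 38 40 36
f 39 33 41
f 39 41 40
f 40 41 42
f 40 42 36
f 41 33 43
f 41 43 42
f 42 43 44
f 42 44 36
f 43 33 45
f 43 45 44
f 44 45 46
f 44 46 36
f 45 33 47
f 45 47 46
f 46 47 48
f 46 48 36
f 47 33 49
f 47 49 48
f 48 49 50
f 48 50 36
f 49 33 51
f 49 51 50
f 50 51 52
f 50 52 36
f 51 33 53
f 51 53 52
f 52 53 54
f 52 54 36
f 53 33 34
f 53 34 54
f 54 34 35
f 54 35 36
f 56 55 59
f 56 59 57
f 57 59 60
f 57 60 58
f 59 55 61
f 59 61 60
f 60 61 62
f 60 62 58
f 61 55 63
f 61 63 62
f 62 63 64
f 62 64 58
f 63 55 65
f 63 65 64
f 64 65 66
f 64 66 58
f 65 55 67
f 65 67 66
f 66 67 68
f 66 68 58
f 67 55 69
f 67 69 68
f 68 69 70
f 68 70 58
f 69 55 71
f 69 71 70
f 70 71 72
f 70 72 58
f 71 55 73
f 71 73 72
f 72 73 74
f 72 74 58
f 73 55 75
f 73 75 74
f 74 75 76
f 74 76 58
f 75 55 77
f 75 77 76
f 76 77 78
f 76 78 58
f 77 55 79
f 77 79 78
f 78 79 80
f 78 80 58
f 79 55 81
f 79 81 80
f 80 81 82
f 80 82 58
f 81 55 56
f 81 56 82
f 82 56 57
f 82 57 58
f 84 83 87
f 84 87 85
f 85 87 88
f 85 88 86
f 87 83 89
f 87 89 88
f 88 89 90
f 88 90 86
f 89 83 91
f 89 91 90
f 90 91 92
f 90 92 86
f 91 83 93
f 91 93 92
f 92 93 94
f 92 94 86
f 93 83 95
f 93 95 94
f 94 95 96
f 94 96 86
f 95 83 97
f 95 97 96
f 96 97 98
f 96 98 86
f 97 83 99
f 97 99 98
f 98 99 100
f 98 100 86
f 99 83 101
f 99 101 100
f 100 101 102
f 100 102 86
f 101 83 103
f 101 103 102
f 102 103 104
f 102 104 86
f 103 83 105
f 103 105 104
f 104 105 106
f 104 106 86
f 105 83 107
f 105 107 106
f 106 107 108
f 106 108 86
f 107 83 109
f 107 109 108
f 108 109 110
f 108 110 86
f 109 83 84
f 109 84 110
f 110 84 85
f 110 85 86



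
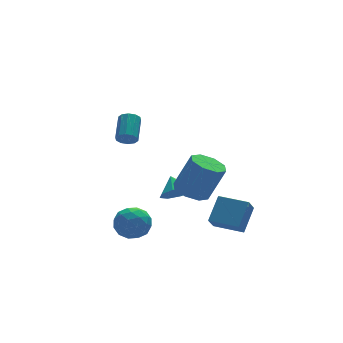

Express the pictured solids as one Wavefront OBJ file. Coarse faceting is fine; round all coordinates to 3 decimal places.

v 2.144 3.366 -2.798
v 3.004 3.479 -2.994
v 2.196 4.214 -2.082
v 2.595 3.845 -3.397
v 1.921 3.93 -3.449
v 1.378 3.686 -3.119
v 1.283 3.254 -2.601
v 1.693 2.888 -2.198
v 2.366 2.802 -2.146
v 2.91 3.047 -2.476
v -1.283 1.578 -1.955
v -0.685 1.528 -2.714
v -1.895 0.192 -2.346
v -1.297 0.142 -3.105
v -0.945 0.071 -2.207
v -0.567 0.927 -1.965
v -2.013 0.793 -3.095
v -1.635 1.649 -2.853
v -1.136 1.043 -3.418
v -0.477 0.597 -2.87
v -2.103 1.123 -2.19
v -1.444 0.677 -1.642
v -0.93 1.675 -2.3
v -1.65 0.045 -2.76
v -1.443 0.003 -2.232
v -1.092 -0.026 -2.678
v -0.861 1.322 -1.86
v -0.509 1.292 -2.306
v -0.662 0.436 -2.008
v -2.071 0.428 -2.754
v -1.719 0.398 -3.2
v -1.488 1.746 -2.382
v -1.137 1.717 -2.828
v -1.918 1.284 -3.052
v -0.844 1.36 -3.16
v -1.204 0.545 -3.39
v -1.625 0.928 -3.384
v -1.402 1.432 -3.242
v -0.456 1.098 -2.838
v -0.816 0.283 -3.068
v -0.609 0.241 -2.54
v -0.387 0.745 -2.398
v -0.722 0.813 -3.252
v -1.764 1.437 -1.992
v -2.124 0.622 -2.222
v -2.193 0.975 -2.662
v -1.971 1.479 -2.52
v -1.376 1.175 -1.67
v -1.736 0.36 -1.9
v -1.178 0.288 -1.818
v -0.955 0.792 -1.676
v -1.858 0.907 -1.808
v -1.566 0.771 3.199
v -1.089 0.576 3.074
v -0.477 1.635 3.756
v -0.954 1.829 3.881
v -1.18 0.781 2.836
v -0.568 1.84 3.518
v -1.418 0.983 2.737
v -0.807 2.042 3.418
v -1.713 1.103 2.814
v -1.101 2.162 3.496
v -1.951 1.097 3.038
v -1.34 2.156 3.72
v -2.043 0.965 3.324
v -1.431 2.024 4.006
v -1.952 0.76 3.562
v -1.34 1.819 4.244
v -1.713 0.558 3.662
v -1.102 1.617 4.343
v -1.419 0.438 3.584
v -0.807 1.497 4.266
v -1.18 0.444 3.36
v -0.569 1.503 4.042
v 0.984 -0.613 -0.15
v 1.816 -0.595 -0.518
v 2.608 -0.808 1.262
v 1.776 -0.827 1.63
v 1.589 0.039 -0.341
v 2.381 -0.174 1.439
v 1.008 0.291 -0.052
v 1.799 0.078 1.728
v 0.412 0.013 0.179
v 1.204 -0.2 1.96
v 0.152 -0.632 0.218
v 0.944 -0.845 1.998
v 0.379 -1.266 0.041
v 1.171 -1.479 1.821
v 0.961 -1.518 -0.248
v 1.752 -1.731 1.532
v 1.556 -1.24 -0.48
v 2.348 -1.453 1.301
v 1.991 -0.39 -2.529
v 2.872 0.353 -1.507
v 2.506 0.099 -3.329
v 3.388 0.841 -2.307
v 3.012 -1.541 -2.573
v 3.894 -0.799 -1.551
v 3.528 -1.053 -3.373
v 4.409 -0.31 -2.351
f 2 1 4
f 2 4 3
f 4 1 5
f 4 5 3
f 5 1 6
f 5 6 3
f 6 1 7
f 6 7 3
f 7 1 8
f 7 8 3
f 8 1 9
f 8 9 3
f 9 1 10
f 9 10 3
f 10 1 2
f 10 2 3
f 11 48 27
f 48 22 51
f 27 51 16
f 48 51 27
f 11 27 23
f 27 16 28
f 23 28 12
f 27 28 23
f 11 23 32
f 23 12 33
f 32 33 18
f 23 33 32
f 11 32 44
f 32 18 47
f 44 47 21
f 32 47 44
f 11 44 48
f 44 21 52
f 48 52 22
f 44 52 48
f 12 28 39
f 28 16 42
f 39 42 20
f 28 42 39
f 16 51 29
f 51 22 50
f 29 50 15
f 51 50 29
f 22 52 49
f 52 21 45
f 49 45 13
f 52 45 49
f 21 47 46
f 47 18 34
f 46 34 17
f 47 34 46
f 18 33 38
f 33 12 35
f 38 35 19
f 33 35 38
f 14 40 26
f 40 20 41
f 26 41 15
f 40 41 26
f 14 26 24
f 26 15 25
f 24 25 13
f 26 25 24
f 14 24 31
f 24 13 30
f 31 30 17
f 24 30 31
f 14 31 36
f 31 17 37
f 36 37 19
f 31 37 36
f 14 36 40
f 36 19 43
f 40 43 20
f 36 43 40
f 15 41 29
f 41 20 42
f 29 42 16
f 41 42 29
f 13 25 49
f 25 15 50
f 49 50 22
f 25 50 49
f 17 30 46
f 30 13 45
f 46 45 21
f 30 45 46
f 19 37 38
f 37 17 34
f 38 34 18
f 37 34 38
f 20 43 39
f 43 19 35
f 39 35 12
f 43 35 39
f 54 53 57
f 54 57 55
f 55 57 58
f 55 58 56
f 57 53 59
f 57 59 58
f 58 59 60
f 58 60 56
f 59 53 61
f 59 61 60
f 60 61 62
f 60 62 56
f 61 53 63
f 61 63 62
f 62 63 64
f 62 64 56
f 63 53 65
f 63 65 64
f 64 65 66
f 64 66 56
f 65 53 67
f 65 67 66
f 66 67 68
f 66 68 56
f 67 53 69
f 67 69 68
f 68 69 70
f 68 70 56
f 69 53 71
f 69 71 70
f 70 71 72
f 70 72 56
f 71 53 73
f 71 73 72
f 72 73 74
f 72 74 56
f 73 53 54
f 73 54 74
f 74 54 55
f 74 55 56
f 76 75 79
f 76 79 77
f 77 79 80
f 77 80 78
f 79 75 81
f 79 81 80
f 80 81 82
f 80 82 78
f 81 75 83
f 81 83 82
f 82 83 84
f 82 84 78
f 83 75 85
f 83 85 84
f 84 85 86
f 84 86 78
f 85 75 87
f 85 87 86
f 86 87 88
f 86 88 78
f 87 75 89
f 87 89 88
f 88 89 90
f 88 90 78
f 89 75 91
f 89 91 90
f 90 91 92
f 90 92 78
f 91 75 76
f 91 76 92
f 92 76 77
f 92 77 78
f 94 96 93
f 97 94 93
f 93 96 95
f 95 97 93
f 94 100 96
f 98 94 97
f 98 100 94
f 96 100 95
f 99 97 95
f 95 100 99
f 99 98 97
f 100 98 99



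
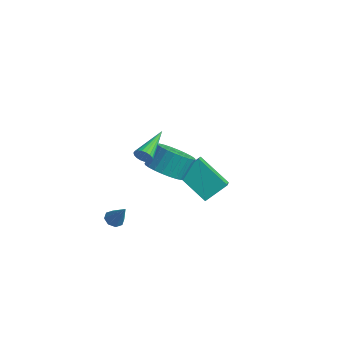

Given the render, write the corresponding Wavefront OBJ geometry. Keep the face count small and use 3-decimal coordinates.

v 1.03 0.714 -0.257
v 1.688 0.034 0.263
v 1.669 0.865 1.376
v 1.01 1.546 0.857
v 1.965 0.29 0.076
v 1.946 1.122 1.19
v 2.101 0.611 -0.161
v 2.081 1.443 0.953
v 2.073 0.948 -0.413
v 2.053 1.779 0.701
v 1.886 1.249 -0.641
v 1.866 2.08 0.472
v 1.569 1.469 -0.811
v 1.549 2.3 0.303
v 1.17 1.573 -0.896
v 1.15 2.405 0.218
v 0.749 1.547 -0.884
v 0.73 2.379 0.23
v 0.371 1.395 -0.776
v 0.352 2.226 0.337
v 0.094 1.138 -0.59
v 0.075 1.97 0.524
v -0.041 0.817 -0.353
v -0.061 1.649 0.761
v -0.013 0.481 -0.101
v -0.033 1.312 1.013
v 0.174 0.18 0.128
v 0.154 1.011 1.241
v 0.491 -0.04 0.297
v 0.471 0.791 1.411
v 0.89 -0.145 0.382
v 0.87 0.687 1.496
v 1.31 -0.119 0.37
v 1.291 0.713 1.484
v 3.484 -2.566 3.674
v 3.62 -2.35 3.232
v 2.756 -0.814 4.306
v 3.41 -2.423 3.19
v 3.213 -2.523 3.244
v 3.071 -2.633 3.382
v 3.01 -2.729 3.579
v 3.043 -2.793 3.794
v 3.163 -2.812 3.986
v 3.347 -2.782 4.115
v 3.558 -2.71 4.158
v 3.755 -2.609 4.104
v 3.897 -2.5 3.965
v 3.958 -2.404 3.769
v 3.925 -2.34 3.554
v 3.804 -2.321 3.362
v -1.03 3.439 -2.669
v -0.655 4.591 -1.785
v 0.617 3.952 -4.035
v 0.992 5.104 -3.15
v 0.228 2.216 -1.61
v 0.603 3.368 -0.725
v 1.875 2.729 -2.975
v 2.25 3.881 -2.091
v 0.031 -1.69 -3.269
v 0.454 -1.516 -3.575
v 0.829 -1.59 -2.111
v 0.213 -1.199 -3.437
v -0.134 -1.17 -3.201
v -0.384 -1.446 -3.005
v -0.391 -1.865 -2.963
v -0.151 -2.181 -3.101
v 0.196 -2.211 -3.338
v 0.447 -1.935 -3.534
f 2 1 5
f 2 5 3
f 3 5 6
f 3 6 4
f 5 1 7
f 5 7 6
f 6 7 8
f 6 8 4
f 7 1 9
f 7 9 8
f 8 9 10
f 8 10 4
f 9 1 11
f 9 11 10
f 10 11 12
f 10 12 4
f 11 1 13
f 11 13 12
f 12 13 14
f 12 14 4
f 13 1 15
f 13 15 14
f 14 15 16
f 14 16 4
f 15 1 17
f 15 17 16
f 16 17 18
f 16 18 4
f 17 1 19
f 17 19 18
f 18 19 20
f 18 20 4
f 19 1 21
f 19 21 20
f 20 21 22
f 20 22 4
f 21 1 23
f 21 23 22
f 22 23 24
f 22 24 4
f 23 1 25
f 23 25 24
f 24 25 26
f 24 26 4
f 25 1 27
f 25 27 26
f 26 27 28
f 26 28 4
f 27 1 29
f 27 29 28
f 28 29 30
f 28 30 4
f 29 1 31
f 29 31 30
f 30 31 32
f 30 32 4
f 31 1 33
f 31 33 32
f 32 33 34
f 32 34 4
f 33 1 2
f 33 2 34
f 34 2 3
f 34 3 4
f 36 35 38
f 36 38 37
f 38 35 39
f 38 39 37
f 39 35 40
f 39 40 37
f 40 35 41
f 40 41 37
f 41 35 42
f 41 42 37
f 42 35 43
f 42 43 37
f 43 35 44
f 43 44 37
f 44 35 45
f 44 45 37
f 45 35 46
f 45 46 37
f 46 35 47
f 46 47 37
f 47 35 48
f 47 48 37
f 48 35 49
f 48 49 37
f 49 35 50
f 49 50 37
f 50 35 36
f 50 36 37
f 52 54 51
f 55 52 51
f 51 54 53
f 53 55 51
f 52 58 54
f 56 52 55
f 56 58 52
f 54 58 53
f 57 55 53
f 53 58 57
f 57 56 55
f 58 56 57
f 60 59 62
f 60 62 61
f 62 59 63
f 62 63 61
f 63 59 64
f 63 64 61
f 64 59 65
f 64 65 61
f 65 59 66
f 65 66 61
f 66 59 67
f 66 67 61
f 67 59 68
f 67 68 61
f 68 59 60
f 68 60 61

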